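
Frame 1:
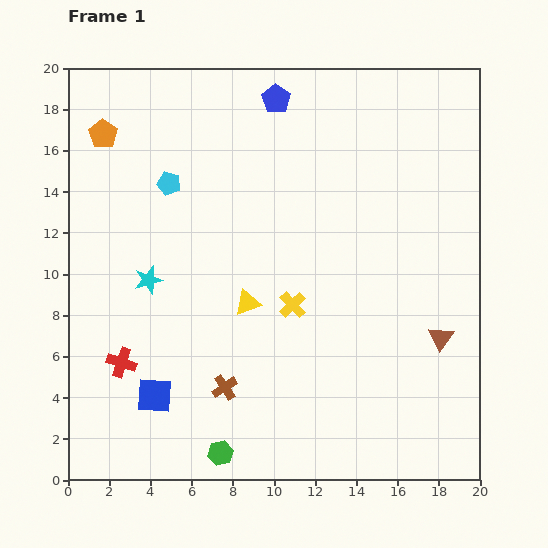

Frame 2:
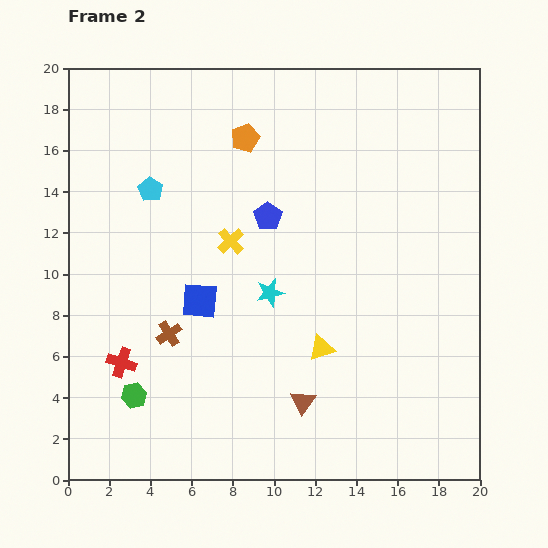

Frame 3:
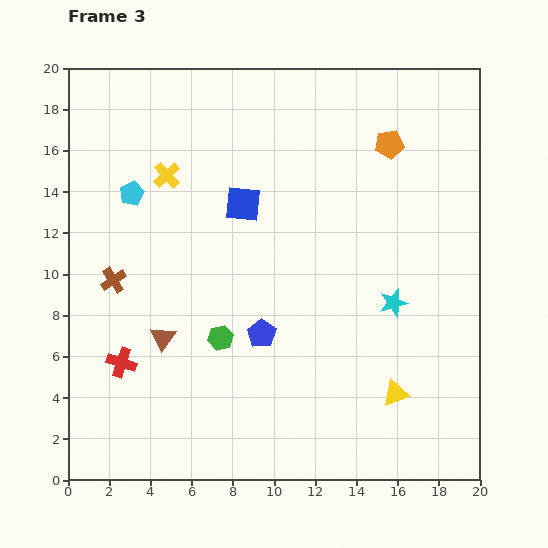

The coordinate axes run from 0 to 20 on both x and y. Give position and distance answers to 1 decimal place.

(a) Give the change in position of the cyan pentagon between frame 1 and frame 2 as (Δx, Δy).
(-0.9, -0.3)

The cyan pentagon was at (4.9, 14.4) in frame 1 and (4.0, 14.1) in frame 2.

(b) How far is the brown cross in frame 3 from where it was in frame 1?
7.5

The brown cross moved from (7.6, 4.5) to (2.2, 9.7), a distance of √(5.4² + 5.2²) ≈ 7.5.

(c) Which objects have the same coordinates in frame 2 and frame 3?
the red cross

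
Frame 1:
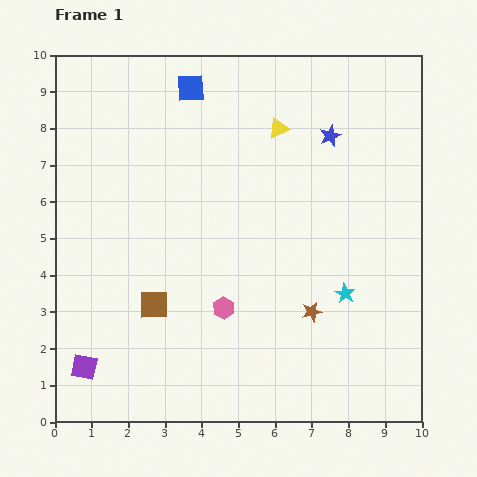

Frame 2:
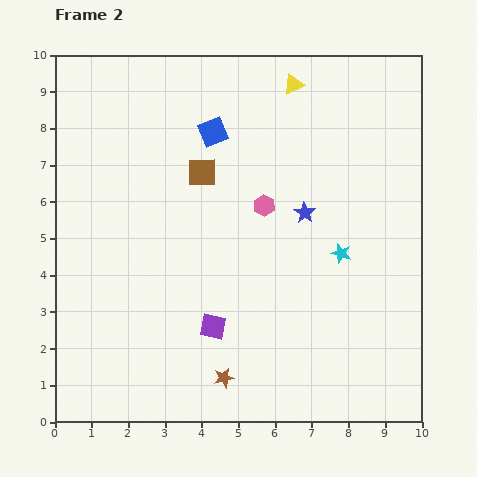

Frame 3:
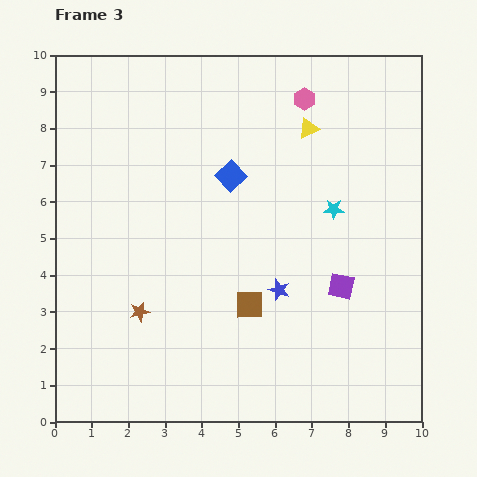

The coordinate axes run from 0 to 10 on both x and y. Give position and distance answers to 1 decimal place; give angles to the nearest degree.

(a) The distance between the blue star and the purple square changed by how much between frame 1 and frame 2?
-5.2

Distance in frame 1: 9.2. Distance in frame 2: 4.0.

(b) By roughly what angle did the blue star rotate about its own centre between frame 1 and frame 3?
30° counter-clockwise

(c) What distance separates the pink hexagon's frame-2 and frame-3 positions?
3.1

The pink hexagon moved from (5.7, 5.9) to (6.8, 8.8), a distance of √(1.1² + 2.9²) ≈ 3.1.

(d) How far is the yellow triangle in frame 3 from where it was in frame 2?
1.3

The yellow triangle moved from (6.5, 9.2) to (6.9, 8.0), a distance of √(0.4² + 1.2²) ≈ 1.3.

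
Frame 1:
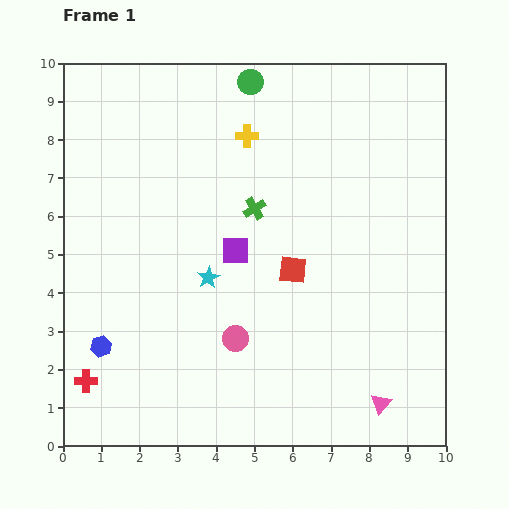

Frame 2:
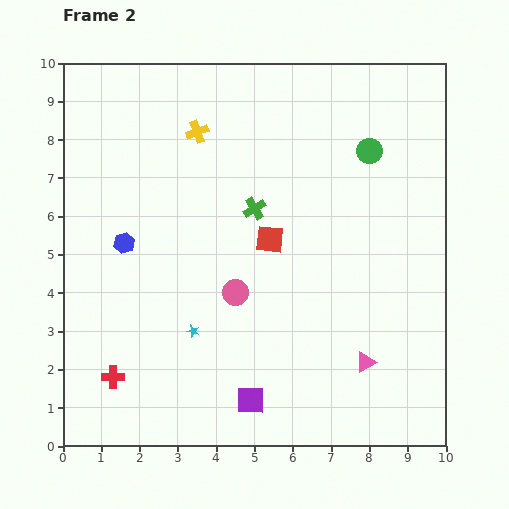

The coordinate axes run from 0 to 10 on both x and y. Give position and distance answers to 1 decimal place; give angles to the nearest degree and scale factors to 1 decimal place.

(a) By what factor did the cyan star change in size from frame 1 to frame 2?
0.6×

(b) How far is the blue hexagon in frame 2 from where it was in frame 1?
2.8

The blue hexagon moved from (1.0, 2.6) to (1.6, 5.3), a distance of √(0.6² + 2.7²) ≈ 2.8.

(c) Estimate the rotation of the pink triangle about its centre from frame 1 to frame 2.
21° clockwise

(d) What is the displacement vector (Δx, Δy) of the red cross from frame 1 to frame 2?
(0.7, 0.1)

The red cross was at (0.6, 1.7) in frame 1 and (1.3, 1.8) in frame 2.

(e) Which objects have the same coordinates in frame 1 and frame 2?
the green cross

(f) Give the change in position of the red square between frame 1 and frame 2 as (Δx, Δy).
(-0.6, 0.8)

The red square was at (6.0, 4.6) in frame 1 and (5.4, 5.4) in frame 2.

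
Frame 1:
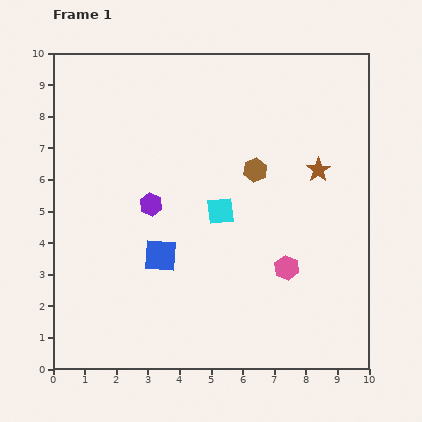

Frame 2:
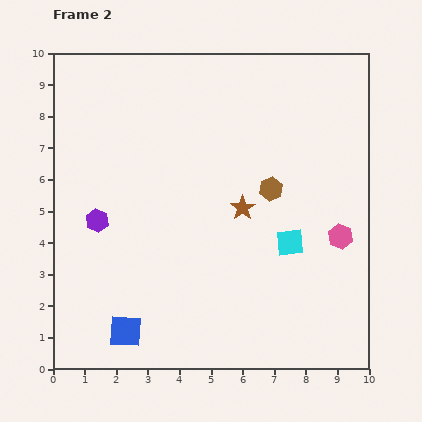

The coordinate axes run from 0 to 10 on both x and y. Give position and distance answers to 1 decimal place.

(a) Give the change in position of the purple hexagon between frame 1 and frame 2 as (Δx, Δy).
(-1.7, -0.5)

The purple hexagon was at (3.1, 5.2) in frame 1 and (1.4, 4.7) in frame 2.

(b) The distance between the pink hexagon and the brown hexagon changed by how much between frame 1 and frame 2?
-0.6

Distance in frame 1: 3.3. Distance in frame 2: 2.7.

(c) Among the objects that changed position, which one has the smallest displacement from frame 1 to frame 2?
the brown hexagon

(moved 0.8)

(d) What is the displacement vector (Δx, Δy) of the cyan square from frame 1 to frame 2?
(2.2, -1.0)

The cyan square was at (5.3, 5.0) in frame 1 and (7.5, 4.0) in frame 2.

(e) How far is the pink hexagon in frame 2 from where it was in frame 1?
2.0

The pink hexagon moved from (7.4, 3.2) to (9.1, 4.2), a distance of √(1.7² + 1.0²) ≈ 2.0.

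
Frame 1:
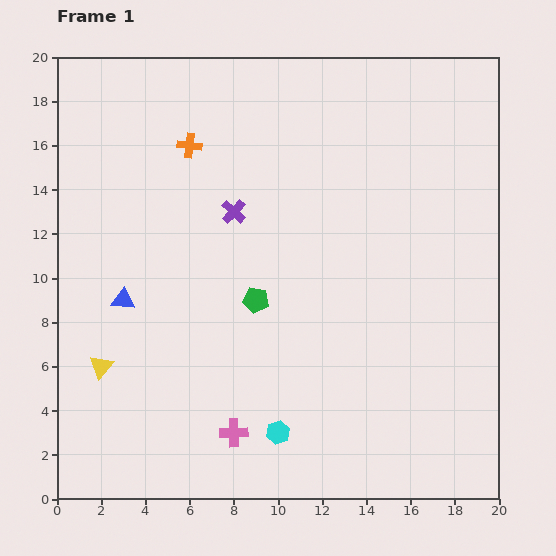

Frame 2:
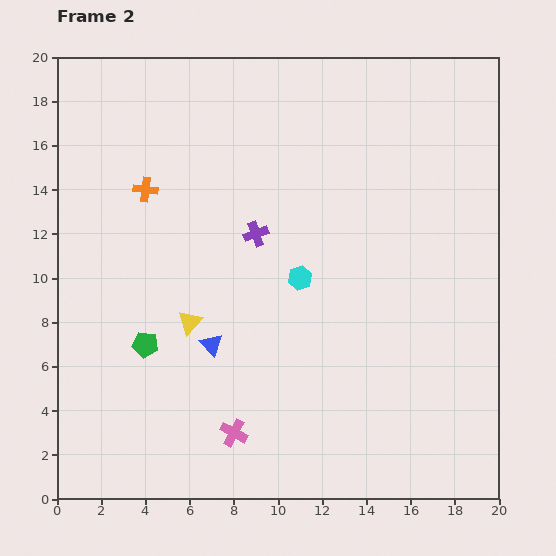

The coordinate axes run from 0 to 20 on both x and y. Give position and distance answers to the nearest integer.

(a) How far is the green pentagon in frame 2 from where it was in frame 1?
5

The green pentagon moved from (9, 9) to (4, 7), a distance of √(5² + 2²) ≈ 5.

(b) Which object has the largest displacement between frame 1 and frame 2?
the cyan hexagon

(moved 7; next 5)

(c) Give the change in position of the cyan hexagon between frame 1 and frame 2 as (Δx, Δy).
(1, 7)

The cyan hexagon was at (10, 3) in frame 1 and (11, 10) in frame 2.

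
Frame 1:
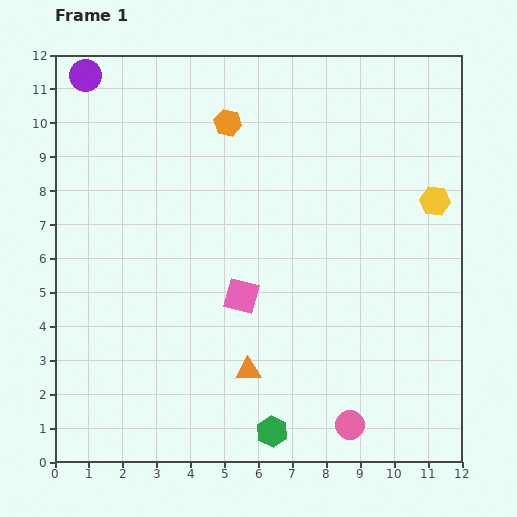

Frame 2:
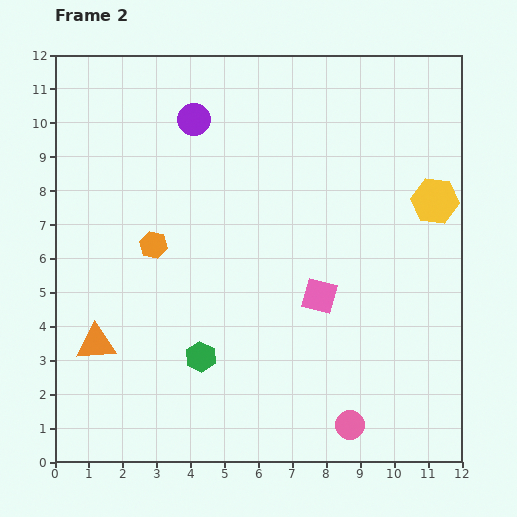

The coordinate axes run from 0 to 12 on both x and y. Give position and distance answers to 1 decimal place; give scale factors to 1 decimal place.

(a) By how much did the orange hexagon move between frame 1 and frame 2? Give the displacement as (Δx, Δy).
(-2.2, -3.6)

The orange hexagon was at (5.1, 10.0) in frame 1 and (2.9, 6.4) in frame 2.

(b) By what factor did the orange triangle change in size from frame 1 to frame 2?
1.5×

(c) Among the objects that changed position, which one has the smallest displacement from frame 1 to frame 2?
the pink square

(moved 2.3)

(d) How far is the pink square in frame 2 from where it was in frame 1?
2.3

The pink square moved from (5.5, 4.9) to (7.8, 4.9), a distance of √(2.3² + 0.0²) ≈ 2.3.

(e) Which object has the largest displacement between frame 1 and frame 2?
the orange triangle

(moved 4.6; next 4.2)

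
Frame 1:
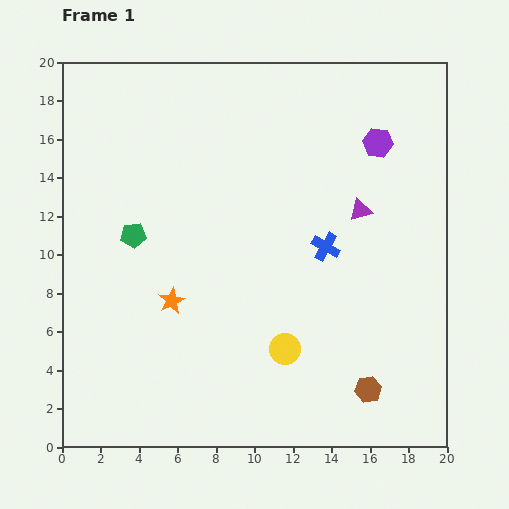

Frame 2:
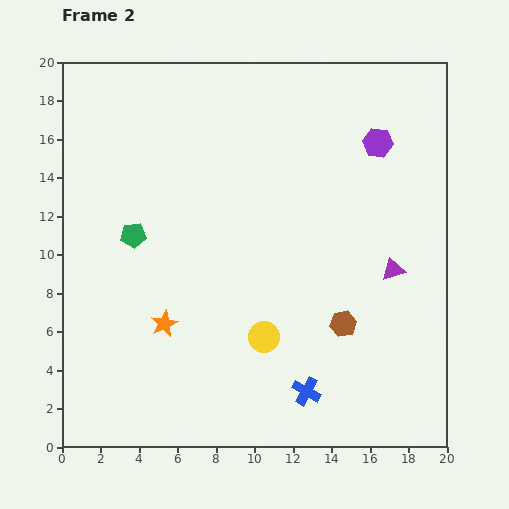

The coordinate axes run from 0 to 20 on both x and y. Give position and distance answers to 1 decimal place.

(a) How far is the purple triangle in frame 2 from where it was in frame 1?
3.5

The purple triangle moved from (15.5, 12.3) to (17.2, 9.2), a distance of √(1.7² + 3.1²) ≈ 3.5.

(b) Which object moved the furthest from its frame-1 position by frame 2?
the blue cross

(moved 7.6; next 3.6)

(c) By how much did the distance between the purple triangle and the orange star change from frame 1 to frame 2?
+1.3

Distance in frame 1: 10.9. Distance in frame 2: 12.2.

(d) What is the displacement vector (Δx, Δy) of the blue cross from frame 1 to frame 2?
(-1.0, -7.5)

The blue cross was at (13.7, 10.4) in frame 1 and (12.7, 2.9) in frame 2.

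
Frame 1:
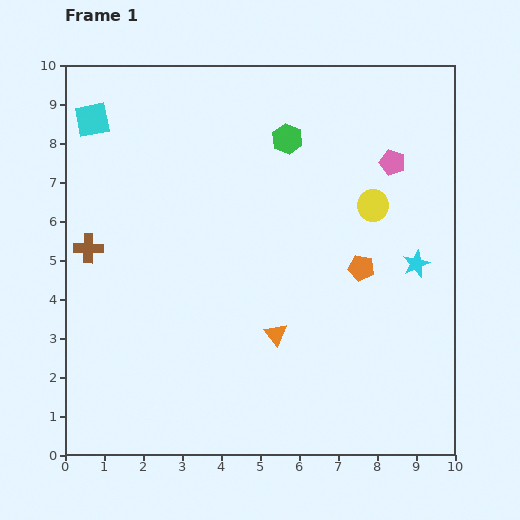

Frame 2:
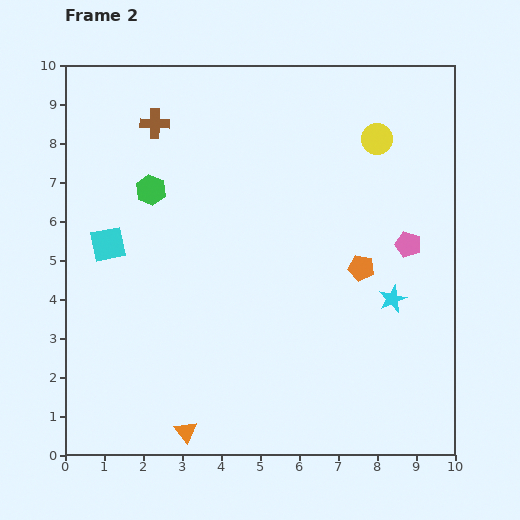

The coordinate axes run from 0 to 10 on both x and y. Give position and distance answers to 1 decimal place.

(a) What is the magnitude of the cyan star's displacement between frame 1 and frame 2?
1.1

The cyan star moved from (9.0, 4.9) to (8.4, 4.0), a distance of √(0.6² + 0.9²) ≈ 1.1.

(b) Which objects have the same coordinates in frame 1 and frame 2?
the orange pentagon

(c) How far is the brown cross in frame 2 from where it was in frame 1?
3.6

The brown cross moved from (0.6, 5.3) to (2.3, 8.5), a distance of √(1.7² + 3.2²) ≈ 3.6.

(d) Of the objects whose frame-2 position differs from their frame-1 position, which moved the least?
the cyan star

(moved 1.1)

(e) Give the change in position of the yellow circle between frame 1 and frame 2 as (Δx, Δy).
(0.1, 1.7)

The yellow circle was at (7.9, 6.4) in frame 1 and (8.0, 8.1) in frame 2.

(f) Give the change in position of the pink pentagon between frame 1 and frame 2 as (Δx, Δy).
(0.4, -2.1)

The pink pentagon was at (8.4, 7.5) in frame 1 and (8.8, 5.4) in frame 2.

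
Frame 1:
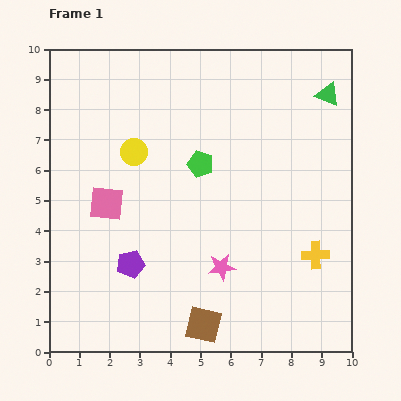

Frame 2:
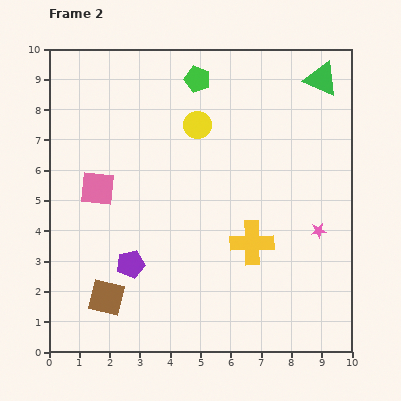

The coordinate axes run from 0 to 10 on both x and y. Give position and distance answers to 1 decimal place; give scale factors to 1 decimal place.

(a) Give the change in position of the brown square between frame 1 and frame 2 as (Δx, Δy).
(-3.2, 0.9)

The brown square was at (5.1, 0.9) in frame 1 and (1.9, 1.8) in frame 2.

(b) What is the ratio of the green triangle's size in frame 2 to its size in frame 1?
1.4×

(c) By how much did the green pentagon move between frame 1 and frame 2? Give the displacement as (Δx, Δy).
(-0.1, 2.8)

The green pentagon was at (5.0, 6.2) in frame 1 and (4.9, 9.0) in frame 2.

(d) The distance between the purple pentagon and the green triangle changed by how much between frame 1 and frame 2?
+0.2

Distance in frame 1: 8.6. Distance in frame 2: 8.8.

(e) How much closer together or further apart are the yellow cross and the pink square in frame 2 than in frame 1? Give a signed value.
-1.7

Distance in frame 1: 7.1. Distance in frame 2: 5.4.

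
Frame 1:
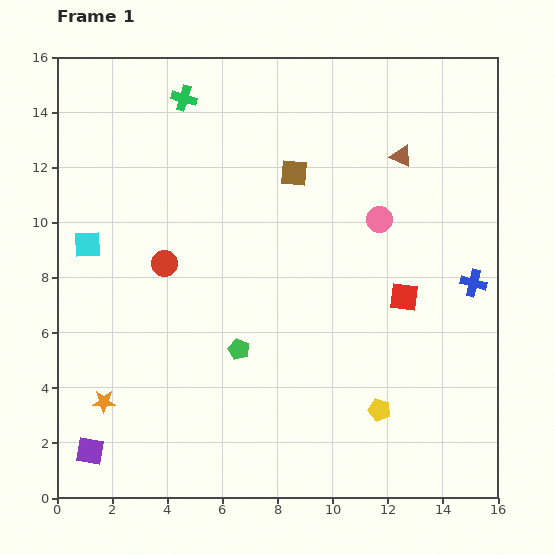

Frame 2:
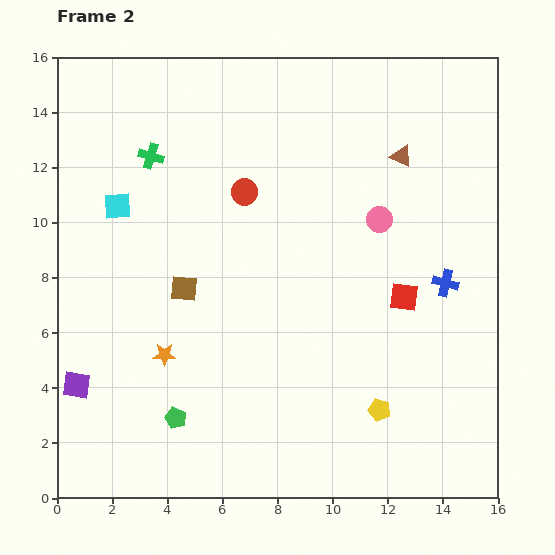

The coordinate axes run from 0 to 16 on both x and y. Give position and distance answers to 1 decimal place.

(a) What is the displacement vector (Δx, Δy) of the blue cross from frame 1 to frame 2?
(-1.0, 0.0)

The blue cross was at (15.1, 7.8) in frame 1 and (14.1, 7.8) in frame 2.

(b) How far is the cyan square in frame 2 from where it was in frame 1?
1.8

The cyan square moved from (1.1, 9.2) to (2.2, 10.6), a distance of √(1.1² + 1.4²) ≈ 1.8.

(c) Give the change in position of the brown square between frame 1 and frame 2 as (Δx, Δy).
(-4.0, -4.2)

The brown square was at (8.6, 11.8) in frame 1 and (4.6, 7.6) in frame 2.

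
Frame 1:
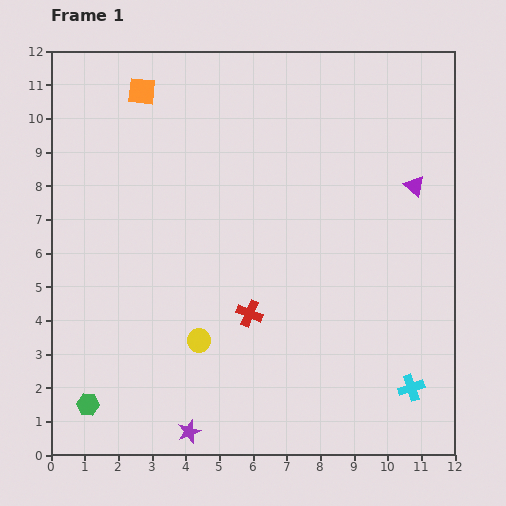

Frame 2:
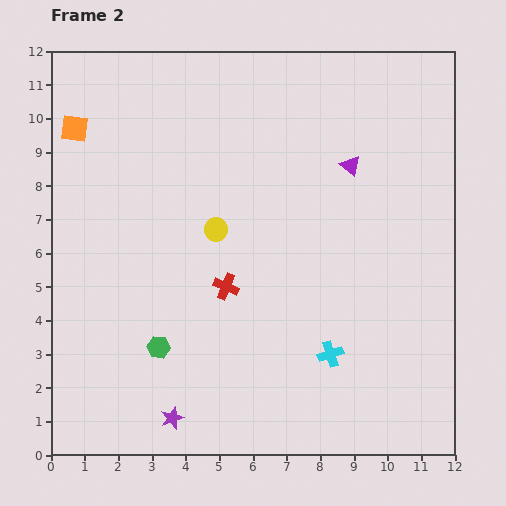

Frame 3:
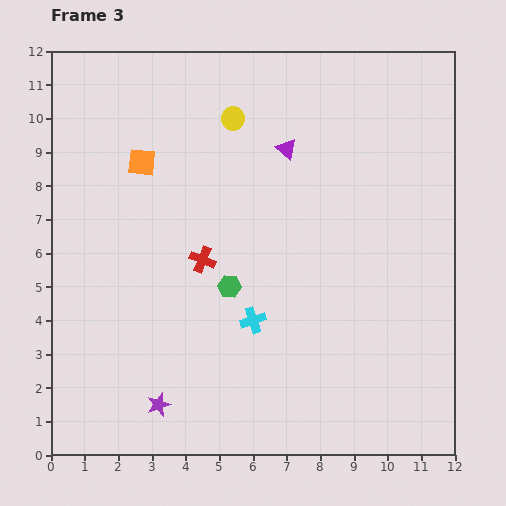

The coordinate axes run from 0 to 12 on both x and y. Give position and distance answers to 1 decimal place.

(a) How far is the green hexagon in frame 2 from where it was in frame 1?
2.7

The green hexagon moved from (1.1, 1.5) to (3.2, 3.2), a distance of √(2.1² + 1.7²) ≈ 2.7.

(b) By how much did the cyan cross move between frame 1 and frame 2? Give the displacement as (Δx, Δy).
(-2.4, 1.0)

The cyan cross was at (10.7, 2.0) in frame 1 and (8.3, 3.0) in frame 2.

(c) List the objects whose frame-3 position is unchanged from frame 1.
none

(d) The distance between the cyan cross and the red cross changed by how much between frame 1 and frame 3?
-3.0

Distance in frame 1: 5.3. Distance in frame 3: 2.3.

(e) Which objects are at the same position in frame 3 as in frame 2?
none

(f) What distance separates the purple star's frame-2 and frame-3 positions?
0.6

The purple star moved from (3.6, 1.1) to (3.2, 1.5), a distance of √(0.4² + 0.4²) ≈ 0.6.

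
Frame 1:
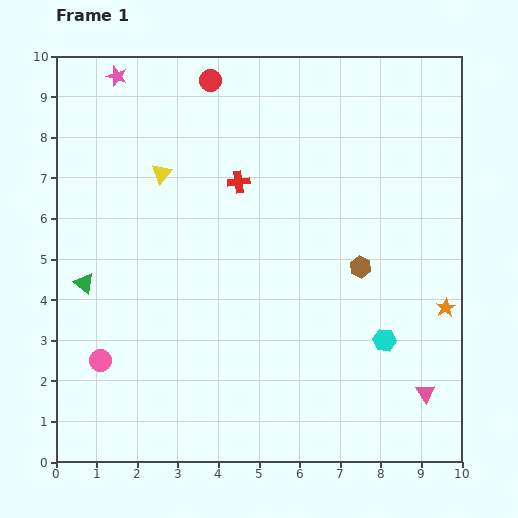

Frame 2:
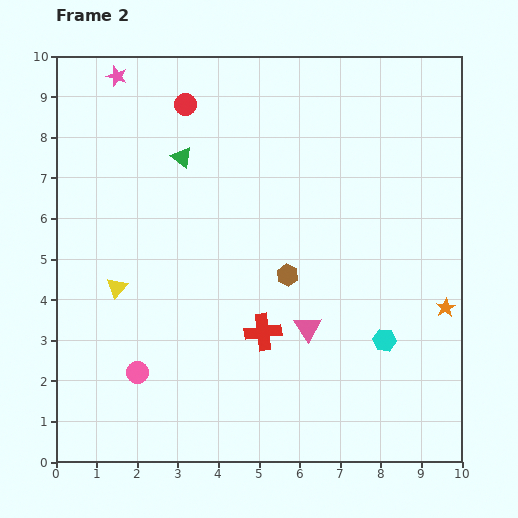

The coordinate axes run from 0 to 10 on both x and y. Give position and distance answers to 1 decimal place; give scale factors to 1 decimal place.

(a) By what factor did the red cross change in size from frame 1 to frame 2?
1.7×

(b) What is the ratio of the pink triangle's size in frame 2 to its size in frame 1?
1.4×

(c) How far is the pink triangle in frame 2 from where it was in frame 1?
3.3

The pink triangle moved from (9.1, 1.7) to (6.2, 3.3), a distance of √(2.9² + 1.6²) ≈ 3.3.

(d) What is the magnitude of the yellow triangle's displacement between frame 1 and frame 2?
3.0

The yellow triangle moved from (2.6, 7.1) to (1.5, 4.3), a distance of √(1.1² + 2.8²) ≈ 3.0.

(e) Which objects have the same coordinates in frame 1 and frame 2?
the orange star, the cyan hexagon, the pink star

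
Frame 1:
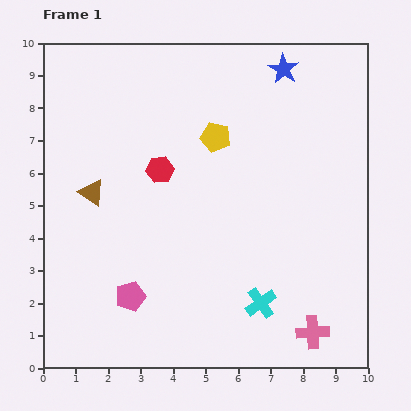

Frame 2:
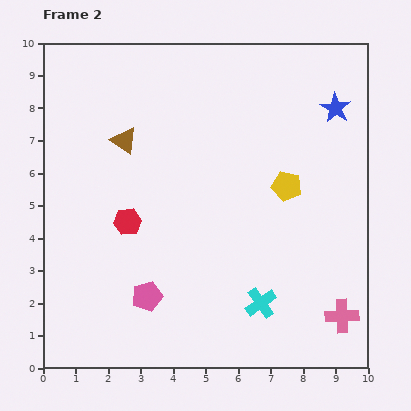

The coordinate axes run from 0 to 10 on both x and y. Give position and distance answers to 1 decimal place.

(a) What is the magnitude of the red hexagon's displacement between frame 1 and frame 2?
1.9

The red hexagon moved from (3.6, 6.1) to (2.6, 4.5), a distance of √(1.0² + 1.6²) ≈ 1.9.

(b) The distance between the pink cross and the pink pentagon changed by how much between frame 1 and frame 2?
+0.3

Distance in frame 1: 5.7. Distance in frame 2: 6.0.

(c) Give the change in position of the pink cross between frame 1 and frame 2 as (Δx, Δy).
(0.9, 0.5)

The pink cross was at (8.3, 1.1) in frame 1 and (9.2, 1.6) in frame 2.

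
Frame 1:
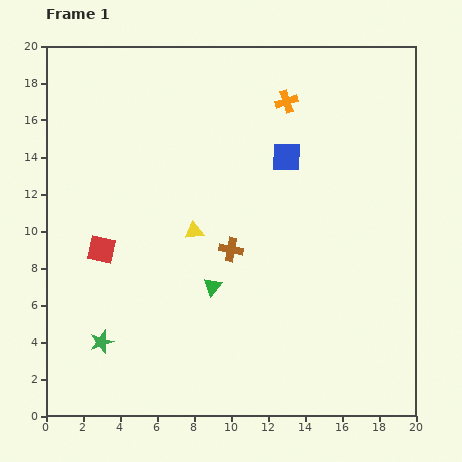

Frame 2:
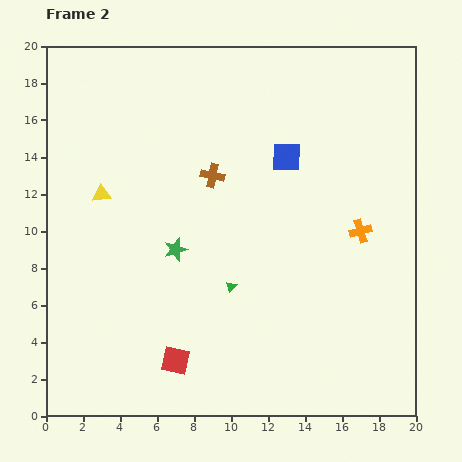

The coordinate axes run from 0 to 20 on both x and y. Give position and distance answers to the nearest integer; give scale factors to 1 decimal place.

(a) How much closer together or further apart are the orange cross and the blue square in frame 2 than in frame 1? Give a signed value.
+3

Distance in frame 1: 3. Distance in frame 2: 6.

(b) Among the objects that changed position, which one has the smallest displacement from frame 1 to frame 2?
the green triangle

(moved 1)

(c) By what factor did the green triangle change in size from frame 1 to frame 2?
0.6×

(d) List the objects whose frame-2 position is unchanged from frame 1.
the blue square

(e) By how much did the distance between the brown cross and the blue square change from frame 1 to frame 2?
-2

Distance in frame 1: 6. Distance in frame 2: 4.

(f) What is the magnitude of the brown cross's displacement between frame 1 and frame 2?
4

The brown cross moved from (10, 9) to (9, 13), a distance of √(1² + 4²) ≈ 4.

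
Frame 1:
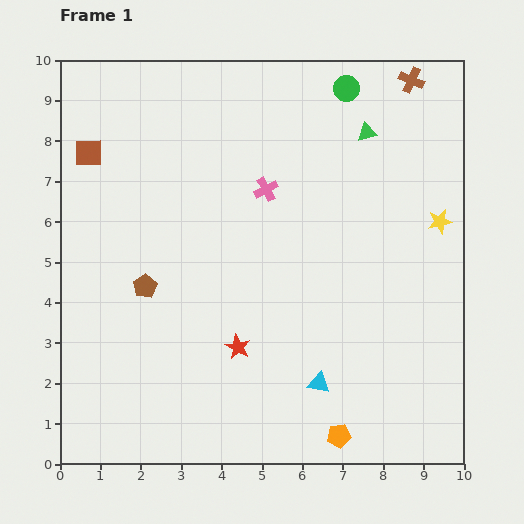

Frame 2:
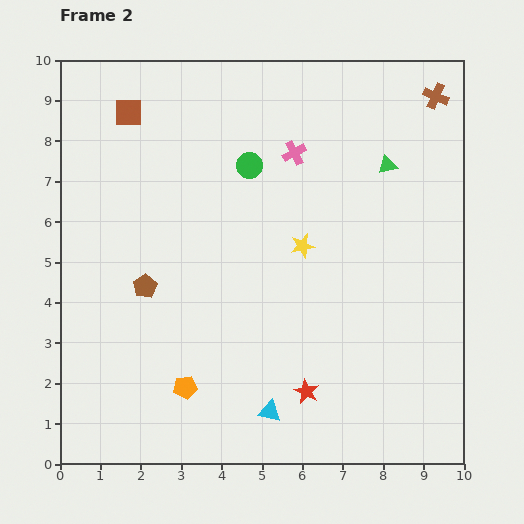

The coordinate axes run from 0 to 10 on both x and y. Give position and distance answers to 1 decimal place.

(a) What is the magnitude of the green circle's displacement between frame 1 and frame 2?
3.1

The green circle moved from (7.1, 9.3) to (4.7, 7.4), a distance of √(2.4² + 1.9²) ≈ 3.1.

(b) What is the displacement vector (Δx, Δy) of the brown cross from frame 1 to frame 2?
(0.6, -0.4)

The brown cross was at (8.7, 9.5) in frame 1 and (9.3, 9.1) in frame 2.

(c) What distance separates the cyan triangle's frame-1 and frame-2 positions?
1.4

The cyan triangle moved from (6.4, 2.0) to (5.2, 1.3), a distance of √(1.2² + 0.7²) ≈ 1.4.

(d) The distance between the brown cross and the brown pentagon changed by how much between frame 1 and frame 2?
+0.3

Distance in frame 1: 8.3. Distance in frame 2: 8.6.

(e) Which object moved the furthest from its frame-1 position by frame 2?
the orange pentagon

(moved 4.0; next 3.5)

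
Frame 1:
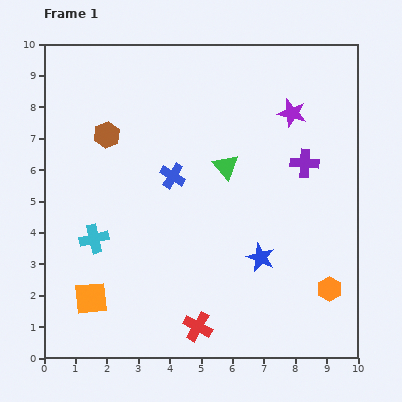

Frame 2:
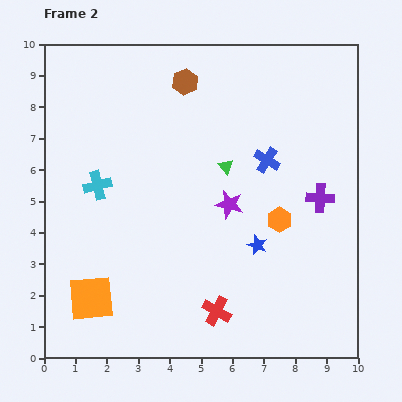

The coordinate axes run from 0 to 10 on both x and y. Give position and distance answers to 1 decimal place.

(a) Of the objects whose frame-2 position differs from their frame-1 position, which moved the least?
the blue star

(moved 0.4)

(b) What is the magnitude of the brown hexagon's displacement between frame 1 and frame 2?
3.0

The brown hexagon moved from (2.0, 7.1) to (4.5, 8.8), a distance of √(2.5² + 1.7²) ≈ 3.0.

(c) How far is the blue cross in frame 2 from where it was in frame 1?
3.0

The blue cross moved from (4.1, 5.8) to (7.1, 6.3), a distance of √(3.0² + 0.5²) ≈ 3.0.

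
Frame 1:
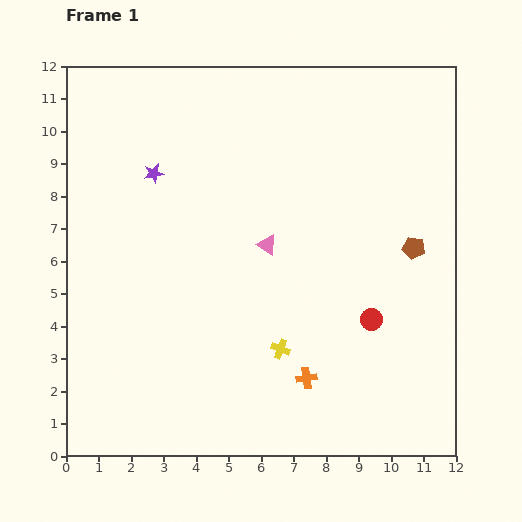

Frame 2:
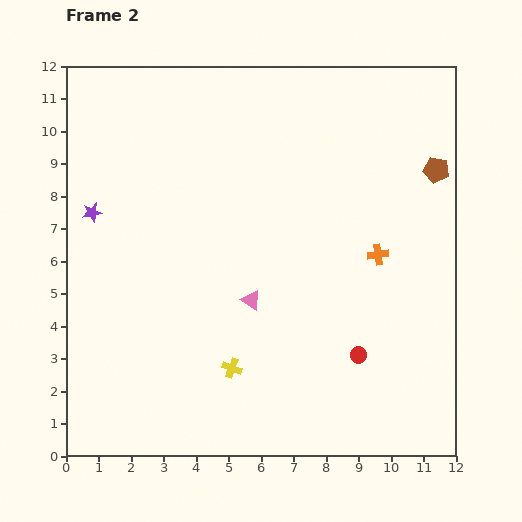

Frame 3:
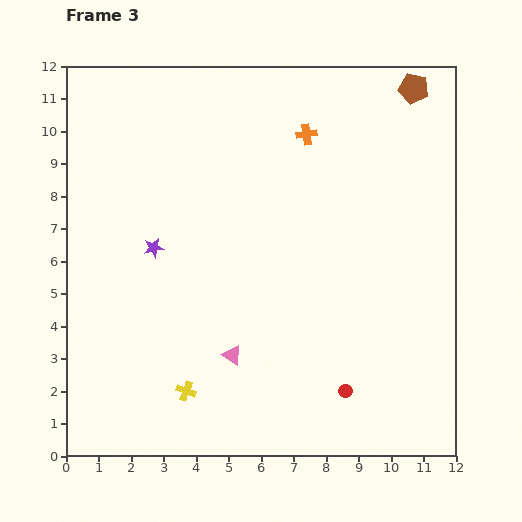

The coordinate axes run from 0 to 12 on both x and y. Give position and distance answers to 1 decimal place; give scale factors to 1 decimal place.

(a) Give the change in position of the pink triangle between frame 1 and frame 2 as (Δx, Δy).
(-0.5, -1.7)

The pink triangle was at (6.2, 6.5) in frame 1 and (5.7, 4.8) in frame 2.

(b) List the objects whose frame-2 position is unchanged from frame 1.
none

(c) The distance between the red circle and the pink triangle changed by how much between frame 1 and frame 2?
-0.2

Distance in frame 1: 3.9. Distance in frame 2: 3.7.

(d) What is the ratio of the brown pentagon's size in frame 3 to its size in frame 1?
1.4×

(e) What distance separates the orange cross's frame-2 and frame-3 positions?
4.3

The orange cross moved from (9.6, 6.2) to (7.4, 9.9), a distance of √(2.2² + 3.7²) ≈ 4.3.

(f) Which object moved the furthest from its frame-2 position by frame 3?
the orange cross

(moved 4.3; next 2.6)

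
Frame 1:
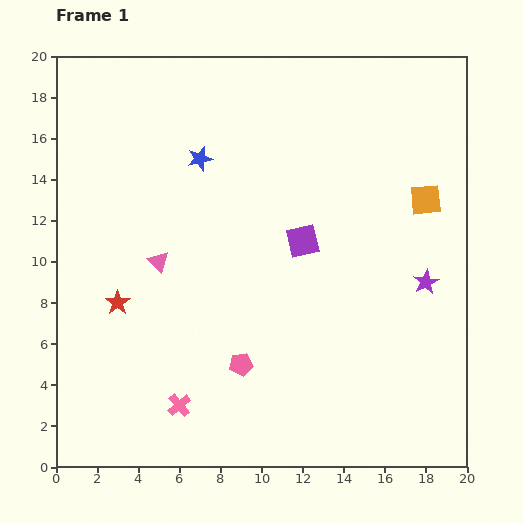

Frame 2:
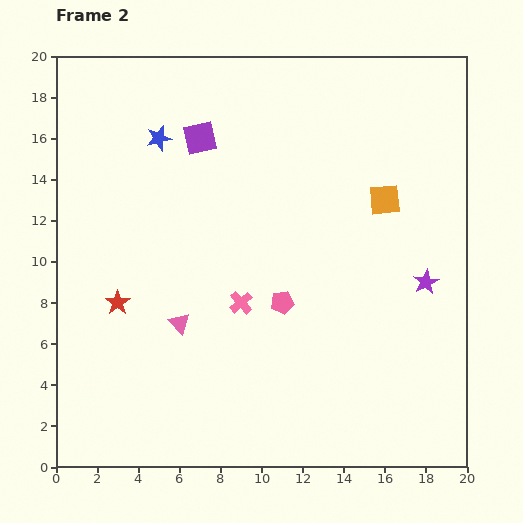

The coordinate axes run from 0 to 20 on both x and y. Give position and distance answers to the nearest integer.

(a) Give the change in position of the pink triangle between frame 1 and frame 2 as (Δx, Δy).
(1, -3)

The pink triangle was at (5, 10) in frame 1 and (6, 7) in frame 2.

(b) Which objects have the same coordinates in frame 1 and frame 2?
the red star, the purple star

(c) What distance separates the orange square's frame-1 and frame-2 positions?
2

The orange square moved from (18, 13) to (16, 13), a distance of √(2² + 0²) ≈ 2.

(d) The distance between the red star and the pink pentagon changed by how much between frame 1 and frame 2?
+1

Distance in frame 1: 7. Distance in frame 2: 8.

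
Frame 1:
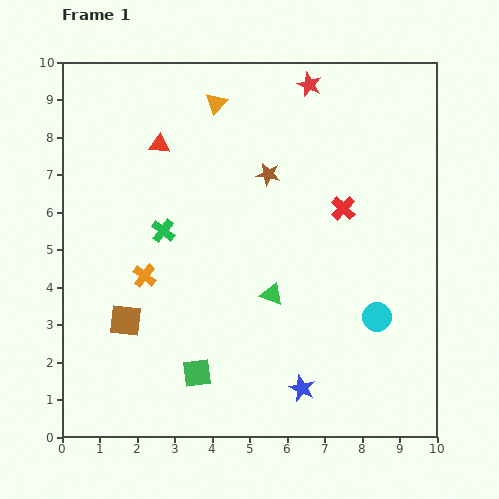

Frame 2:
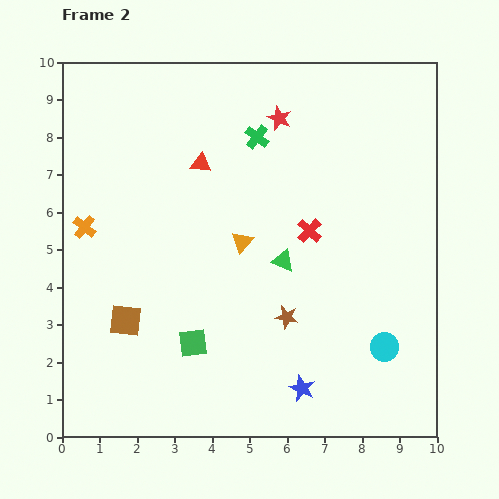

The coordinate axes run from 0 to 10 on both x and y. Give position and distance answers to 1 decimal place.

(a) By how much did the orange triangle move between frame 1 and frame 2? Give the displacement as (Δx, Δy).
(0.7, -3.7)

The orange triangle was at (4.1, 8.9) in frame 1 and (4.8, 5.2) in frame 2.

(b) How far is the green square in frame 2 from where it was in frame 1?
0.8

The green square moved from (3.6, 1.7) to (3.5, 2.5), a distance of √(0.1² + 0.8²) ≈ 0.8.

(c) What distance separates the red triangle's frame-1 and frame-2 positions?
1.2

The red triangle moved from (2.6, 7.8) to (3.7, 7.3), a distance of √(1.1² + 0.5²) ≈ 1.2.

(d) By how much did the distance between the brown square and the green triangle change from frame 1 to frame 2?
+0.5

Distance in frame 1: 4.0. Distance in frame 2: 4.5.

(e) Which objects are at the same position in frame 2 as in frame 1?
the brown square, the blue star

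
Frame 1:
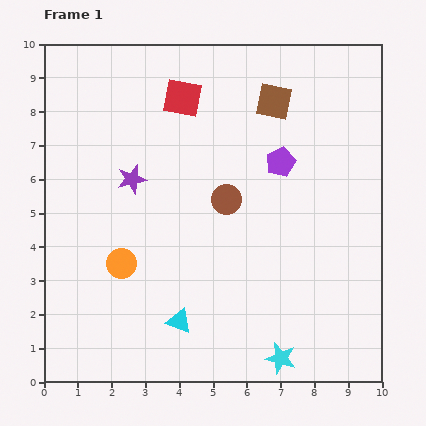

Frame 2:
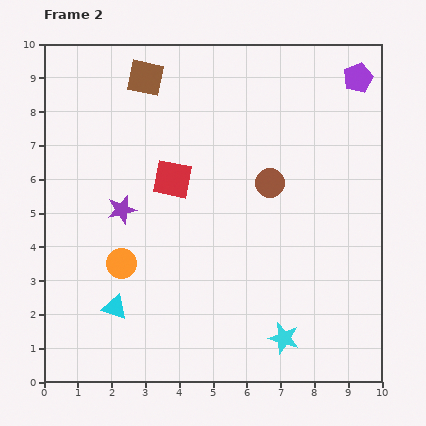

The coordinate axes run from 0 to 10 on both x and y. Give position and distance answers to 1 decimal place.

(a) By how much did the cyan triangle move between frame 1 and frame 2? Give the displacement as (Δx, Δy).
(-1.9, 0.4)

The cyan triangle was at (4.0, 1.8) in frame 1 and (2.1, 2.2) in frame 2.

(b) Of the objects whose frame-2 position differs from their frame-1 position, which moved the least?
the cyan star

(moved 0.6)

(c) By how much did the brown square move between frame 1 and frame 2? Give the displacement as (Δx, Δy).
(-3.8, 0.7)

The brown square was at (6.8, 8.3) in frame 1 and (3.0, 9.0) in frame 2.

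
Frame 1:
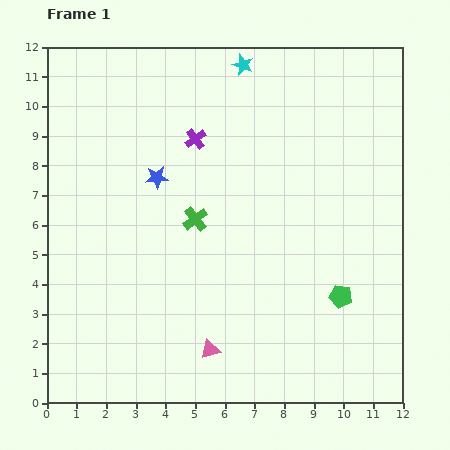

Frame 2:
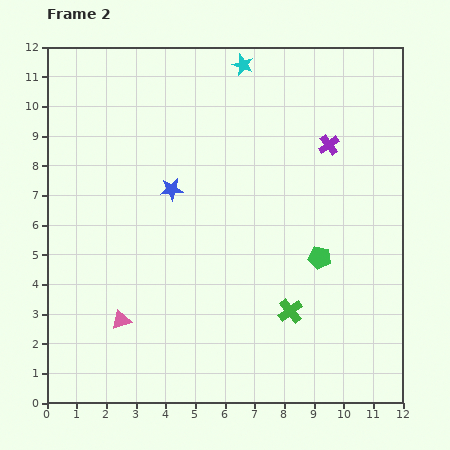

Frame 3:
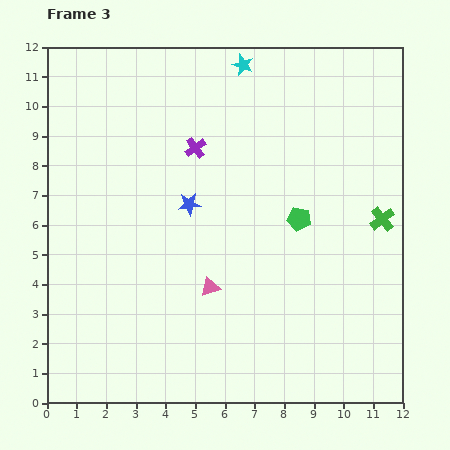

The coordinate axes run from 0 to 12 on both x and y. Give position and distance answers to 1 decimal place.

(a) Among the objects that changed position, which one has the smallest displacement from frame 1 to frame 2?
the blue star

(moved 0.6)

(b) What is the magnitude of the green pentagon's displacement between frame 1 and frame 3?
3.0

The green pentagon moved from (9.9, 3.6) to (8.5, 6.2), a distance of √(1.4² + 2.6²) ≈ 3.0.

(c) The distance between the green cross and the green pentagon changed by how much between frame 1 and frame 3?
-2.7

Distance in frame 1: 5.5. Distance in frame 3: 2.8.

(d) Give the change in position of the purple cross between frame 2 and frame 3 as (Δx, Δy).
(-4.5, -0.1)

The purple cross was at (9.5, 8.7) in frame 2 and (5.0, 8.6) in frame 3.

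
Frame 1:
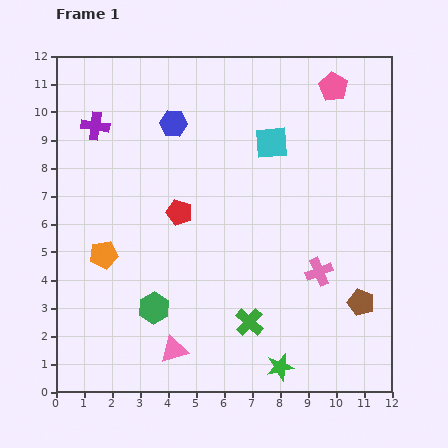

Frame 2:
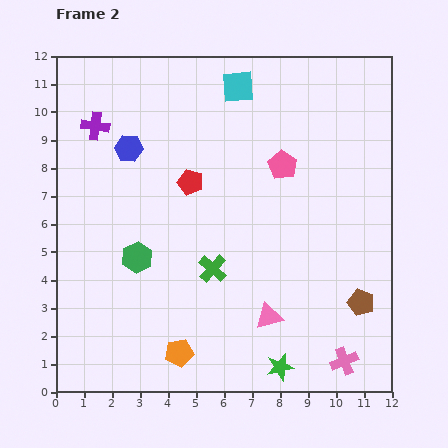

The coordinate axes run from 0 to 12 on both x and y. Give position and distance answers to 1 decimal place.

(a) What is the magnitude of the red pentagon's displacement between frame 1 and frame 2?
1.2

The red pentagon moved from (4.4, 6.4) to (4.8, 7.5), a distance of √(0.4² + 1.1²) ≈ 1.2.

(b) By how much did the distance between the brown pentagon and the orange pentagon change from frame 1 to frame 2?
-2.7

Distance in frame 1: 9.4. Distance in frame 2: 6.7.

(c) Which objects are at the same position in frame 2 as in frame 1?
the purple cross, the green star, the brown pentagon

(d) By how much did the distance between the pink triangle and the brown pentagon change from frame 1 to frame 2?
-3.6

Distance in frame 1: 6.9. Distance in frame 2: 3.3.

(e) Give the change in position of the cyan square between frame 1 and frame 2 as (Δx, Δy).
(-1.2, 2.0)

The cyan square was at (7.7, 8.9) in frame 1 and (6.5, 10.9) in frame 2.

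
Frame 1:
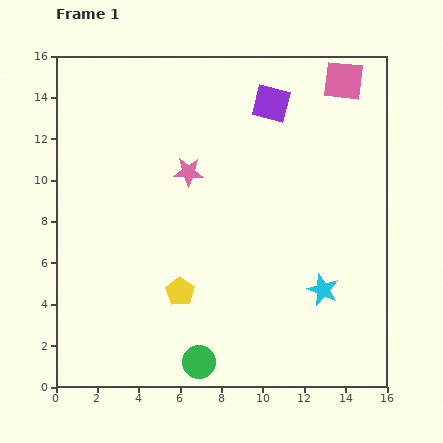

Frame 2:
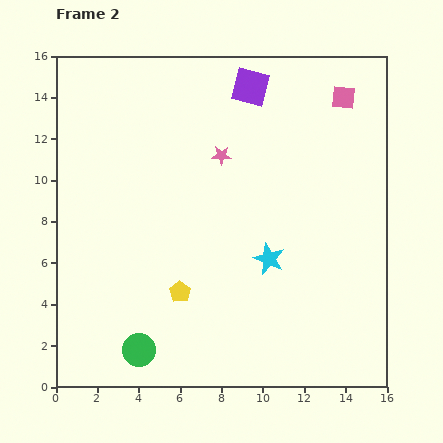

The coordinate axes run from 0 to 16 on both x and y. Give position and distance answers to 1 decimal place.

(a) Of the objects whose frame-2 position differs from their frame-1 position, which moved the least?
the pink square

(moved 0.8)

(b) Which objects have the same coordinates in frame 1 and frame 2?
the yellow pentagon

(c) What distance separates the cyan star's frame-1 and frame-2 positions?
3.0

The cyan star moved from (12.9, 4.7) to (10.3, 6.2), a distance of √(2.6² + 1.5²) ≈ 3.0.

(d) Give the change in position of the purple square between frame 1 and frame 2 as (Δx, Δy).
(-1.0, 0.8)

The purple square was at (10.4, 13.7) in frame 1 and (9.4, 14.5) in frame 2.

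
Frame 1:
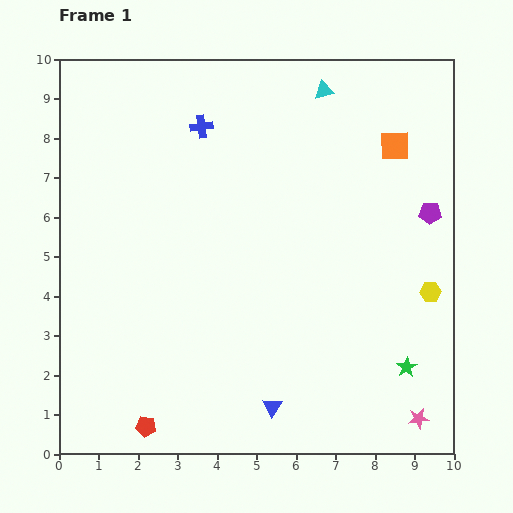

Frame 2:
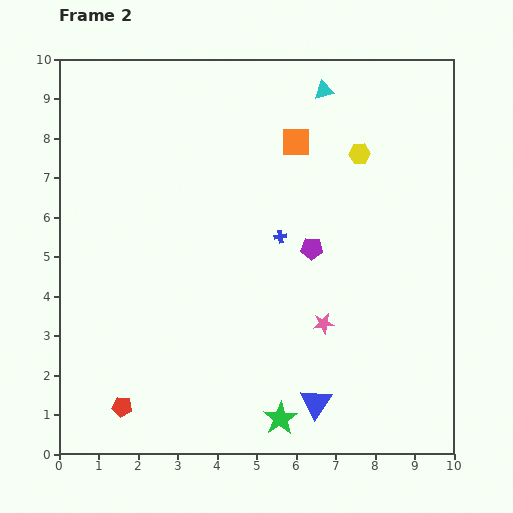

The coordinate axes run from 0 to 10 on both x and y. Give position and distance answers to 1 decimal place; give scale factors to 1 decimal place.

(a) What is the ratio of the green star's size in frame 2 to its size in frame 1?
1.7×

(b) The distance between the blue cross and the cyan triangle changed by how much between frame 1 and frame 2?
+0.7

Distance in frame 1: 3.2. Distance in frame 2: 3.9.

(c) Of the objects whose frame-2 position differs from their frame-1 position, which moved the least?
the red pentagon

(moved 0.8)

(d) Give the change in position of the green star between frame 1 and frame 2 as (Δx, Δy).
(-3.2, -1.3)

The green star was at (8.8, 2.2) in frame 1 and (5.6, 0.9) in frame 2.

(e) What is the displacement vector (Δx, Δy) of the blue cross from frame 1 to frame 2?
(2.0, -2.8)

The blue cross was at (3.6, 8.3) in frame 1 and (5.6, 5.5) in frame 2.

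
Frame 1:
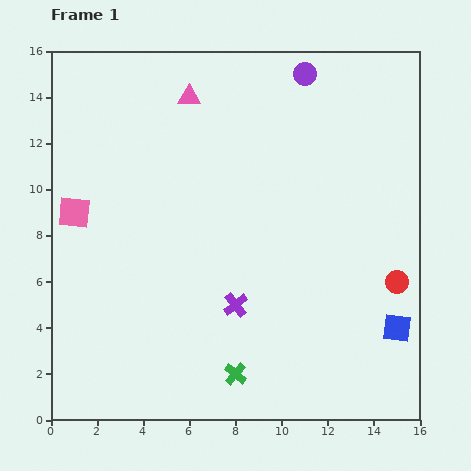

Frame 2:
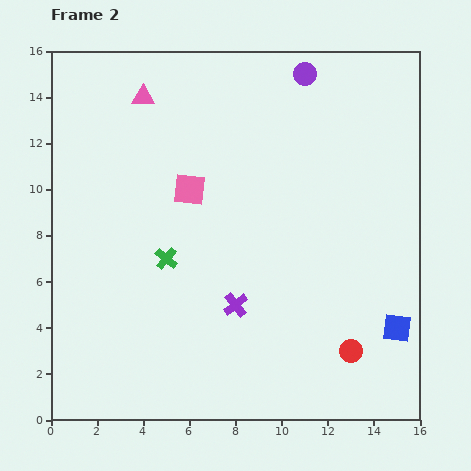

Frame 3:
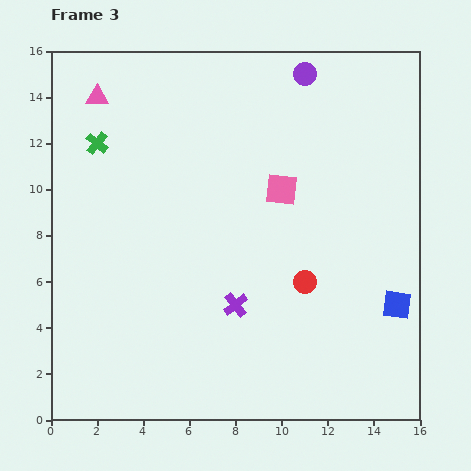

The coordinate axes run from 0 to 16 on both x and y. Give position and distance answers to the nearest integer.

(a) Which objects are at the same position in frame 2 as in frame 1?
the purple circle, the purple cross, the blue square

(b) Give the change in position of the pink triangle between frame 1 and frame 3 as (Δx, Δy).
(-4, 0)

The pink triangle was at (6, 14) in frame 1 and (2, 14) in frame 3.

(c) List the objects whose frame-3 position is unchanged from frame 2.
the purple circle, the purple cross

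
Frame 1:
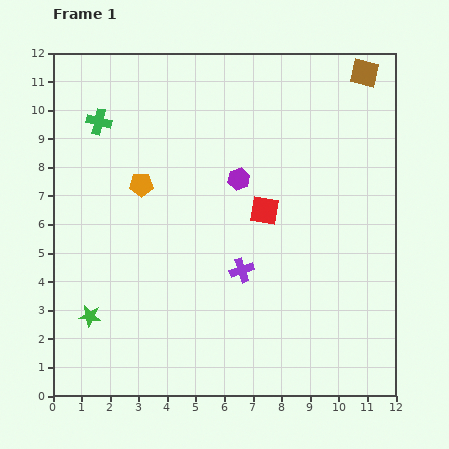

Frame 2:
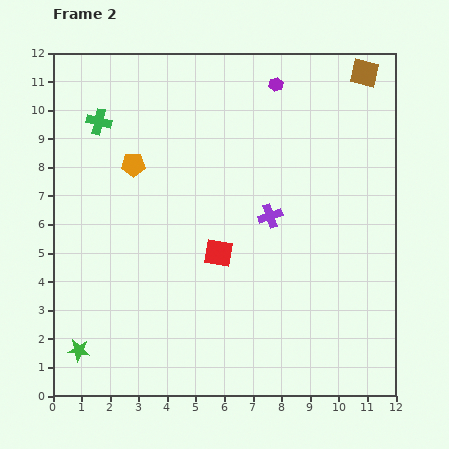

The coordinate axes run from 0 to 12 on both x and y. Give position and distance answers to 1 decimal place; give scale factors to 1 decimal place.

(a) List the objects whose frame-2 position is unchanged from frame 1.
the green cross, the brown square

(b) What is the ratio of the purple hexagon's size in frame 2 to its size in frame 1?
0.7×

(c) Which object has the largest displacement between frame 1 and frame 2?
the purple hexagon

(moved 3.5; next 2.2)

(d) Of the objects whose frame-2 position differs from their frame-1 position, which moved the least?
the orange pentagon

(moved 0.8)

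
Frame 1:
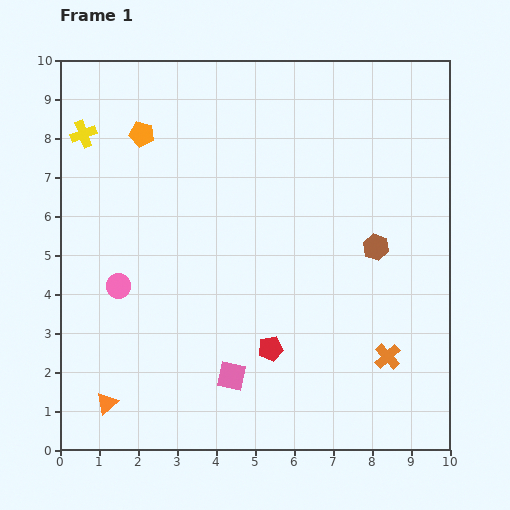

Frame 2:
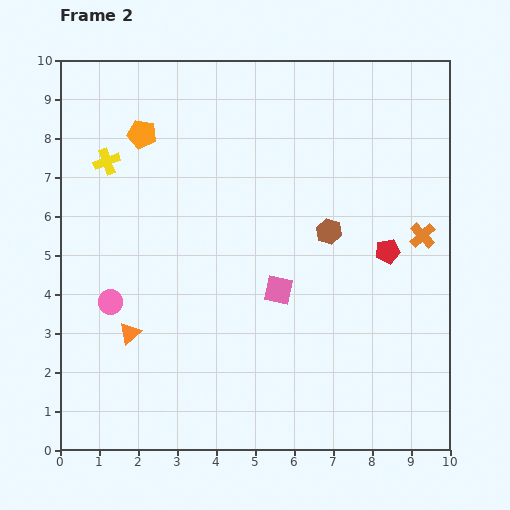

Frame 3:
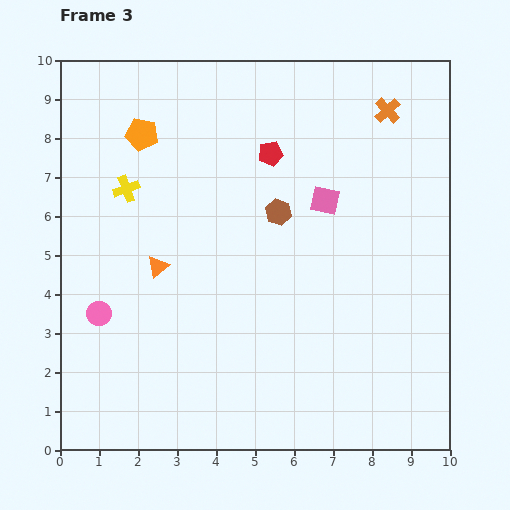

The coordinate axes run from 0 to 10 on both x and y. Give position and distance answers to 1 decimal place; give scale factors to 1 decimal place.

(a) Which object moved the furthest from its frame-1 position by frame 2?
the red pentagon

(moved 3.9; next 3.2)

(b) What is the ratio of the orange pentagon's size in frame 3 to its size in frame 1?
1.3×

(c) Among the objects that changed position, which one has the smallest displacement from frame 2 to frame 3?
the pink circle

(moved 0.4)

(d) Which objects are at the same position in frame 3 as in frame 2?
the orange pentagon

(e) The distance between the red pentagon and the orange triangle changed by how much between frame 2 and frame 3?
-2.8

Distance in frame 2: 6.9. Distance in frame 3: 4.1.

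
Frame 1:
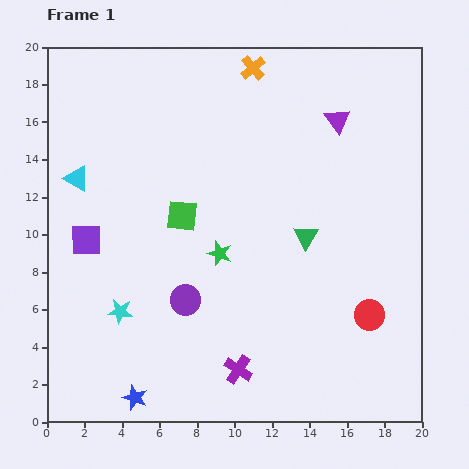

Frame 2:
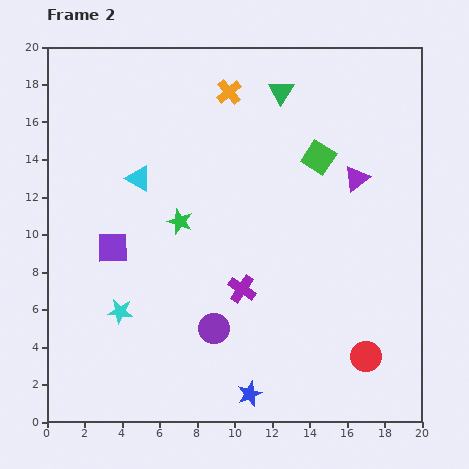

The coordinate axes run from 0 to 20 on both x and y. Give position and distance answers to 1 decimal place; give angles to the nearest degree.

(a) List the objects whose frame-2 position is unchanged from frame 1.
the cyan star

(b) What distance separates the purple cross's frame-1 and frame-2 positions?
4.3

The purple cross moved from (10.2, 2.8) to (10.4, 7.1), a distance of √(0.2² + 4.3²) ≈ 4.3.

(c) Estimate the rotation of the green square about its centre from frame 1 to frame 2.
27° clockwise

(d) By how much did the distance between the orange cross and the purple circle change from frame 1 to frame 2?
-0.3

Distance in frame 1: 12.9. Distance in frame 2: 12.6.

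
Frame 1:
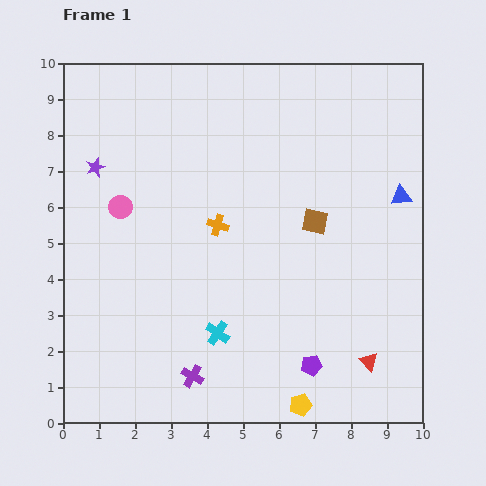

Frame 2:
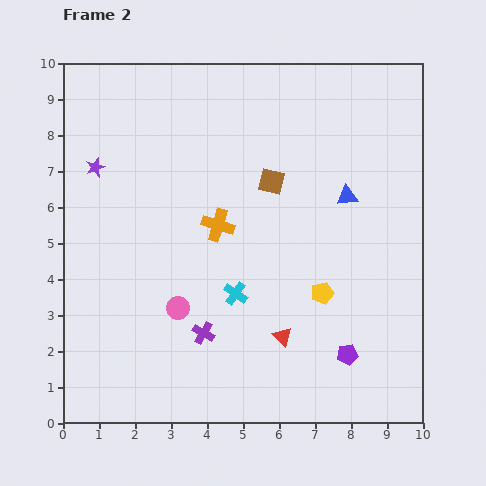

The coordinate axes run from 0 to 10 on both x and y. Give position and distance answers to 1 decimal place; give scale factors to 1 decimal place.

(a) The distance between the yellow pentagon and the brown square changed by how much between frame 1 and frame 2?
-1.7

Distance in frame 1: 5.1. Distance in frame 2: 3.4.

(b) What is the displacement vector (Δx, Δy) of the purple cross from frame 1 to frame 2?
(0.3, 1.2)

The purple cross was at (3.6, 1.3) in frame 1 and (3.9, 2.5) in frame 2.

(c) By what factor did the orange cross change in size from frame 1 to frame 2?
1.6×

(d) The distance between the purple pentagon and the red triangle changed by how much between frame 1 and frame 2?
+0.3

Distance in frame 1: 1.6. Distance in frame 2: 1.9.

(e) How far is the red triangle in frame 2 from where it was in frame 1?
2.5

The red triangle moved from (8.5, 1.7) to (6.1, 2.4), a distance of √(2.4² + 0.7²) ≈ 2.5.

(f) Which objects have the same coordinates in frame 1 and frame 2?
the purple star, the orange cross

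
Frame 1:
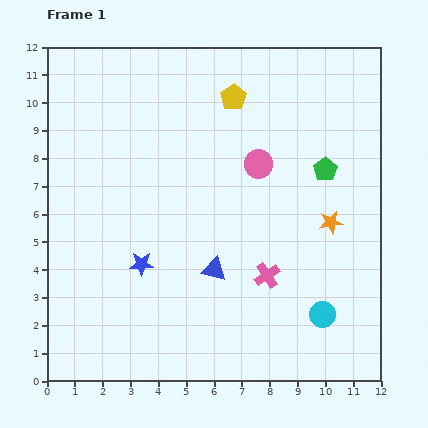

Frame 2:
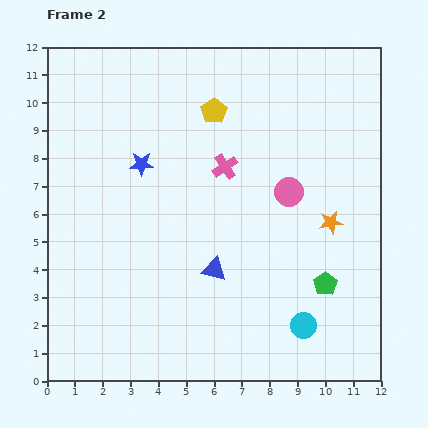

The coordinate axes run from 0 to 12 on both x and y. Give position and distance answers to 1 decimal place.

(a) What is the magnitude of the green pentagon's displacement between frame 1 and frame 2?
4.1

The green pentagon moved from (10.0, 7.6) to (10.0, 3.5), a distance of √(0.0² + 4.1²) ≈ 4.1.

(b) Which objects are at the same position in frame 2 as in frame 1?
the blue triangle, the orange star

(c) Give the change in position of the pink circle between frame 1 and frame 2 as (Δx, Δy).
(1.1, -1.0)

The pink circle was at (7.6, 7.8) in frame 1 and (8.7, 6.8) in frame 2.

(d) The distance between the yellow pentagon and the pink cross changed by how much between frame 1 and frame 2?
-4.5

Distance in frame 1: 6.5. Distance in frame 2: 2.0.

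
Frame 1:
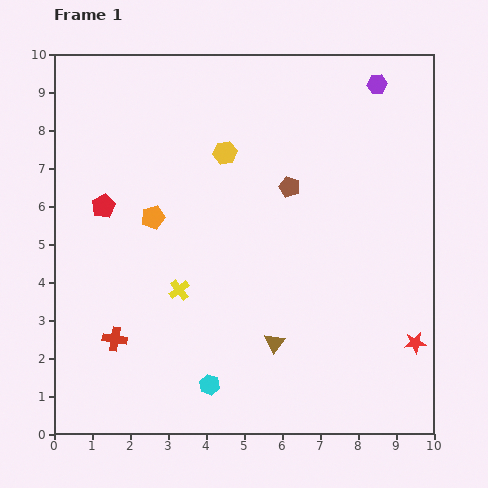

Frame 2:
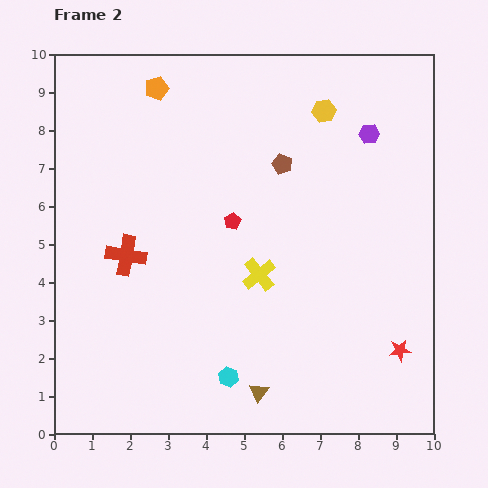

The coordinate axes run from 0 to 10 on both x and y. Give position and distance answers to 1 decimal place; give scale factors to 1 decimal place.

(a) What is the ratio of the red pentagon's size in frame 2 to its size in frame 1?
0.7×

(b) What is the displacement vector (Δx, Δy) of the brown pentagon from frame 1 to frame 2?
(-0.2, 0.6)

The brown pentagon was at (6.2, 6.5) in frame 1 and (6.0, 7.1) in frame 2.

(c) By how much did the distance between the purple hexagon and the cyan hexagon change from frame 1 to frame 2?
-1.6

Distance in frame 1: 9.0. Distance in frame 2: 7.4.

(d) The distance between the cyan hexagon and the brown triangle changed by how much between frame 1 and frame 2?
-1.1

Distance in frame 1: 2.0. Distance in frame 2: 0.9.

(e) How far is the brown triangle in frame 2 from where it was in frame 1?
1.4

The brown triangle moved from (5.8, 2.4) to (5.4, 1.1), a distance of √(0.4² + 1.3²) ≈ 1.4.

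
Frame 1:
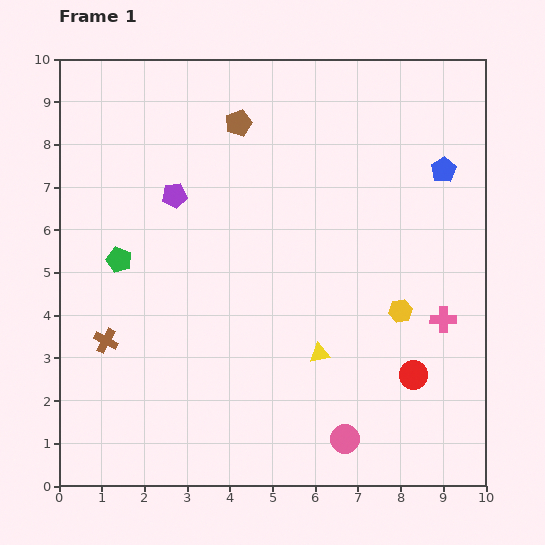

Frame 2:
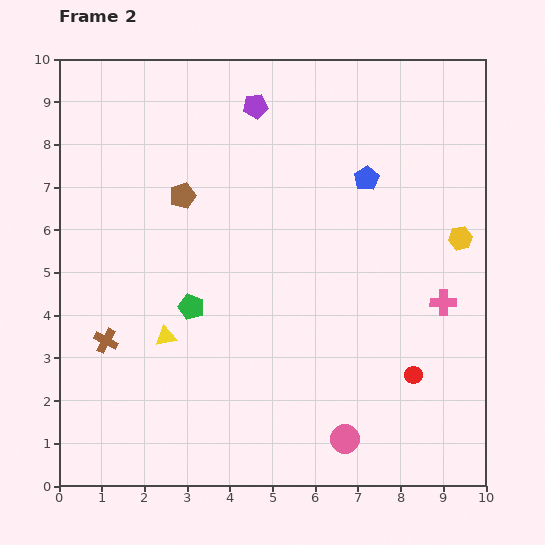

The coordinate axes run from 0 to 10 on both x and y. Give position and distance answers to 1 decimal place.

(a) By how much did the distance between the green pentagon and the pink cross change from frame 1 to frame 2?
-1.8

Distance in frame 1: 7.7. Distance in frame 2: 5.9.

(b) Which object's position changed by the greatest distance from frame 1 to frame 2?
the yellow triangle

(moved 3.6; next 2.8)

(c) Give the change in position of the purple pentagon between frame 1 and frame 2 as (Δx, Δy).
(1.9, 2.1)

The purple pentagon was at (2.7, 6.8) in frame 1 and (4.6, 8.9) in frame 2.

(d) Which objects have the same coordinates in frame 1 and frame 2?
the red circle, the pink circle, the brown cross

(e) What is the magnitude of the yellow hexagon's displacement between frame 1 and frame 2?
2.2

The yellow hexagon moved from (8.0, 4.1) to (9.4, 5.8), a distance of √(1.4² + 1.7²) ≈ 2.2.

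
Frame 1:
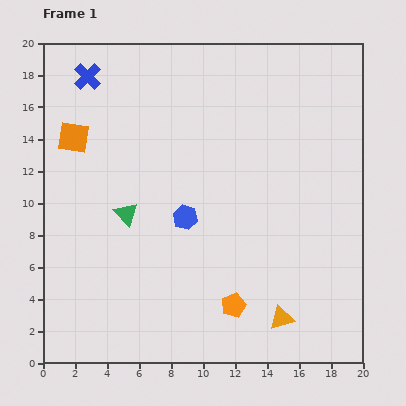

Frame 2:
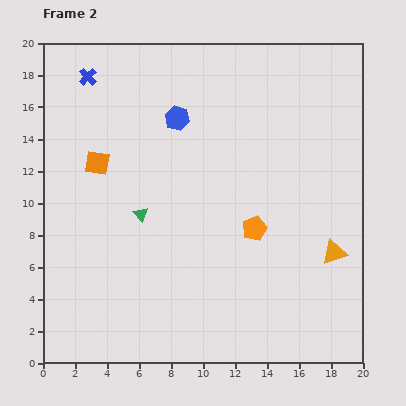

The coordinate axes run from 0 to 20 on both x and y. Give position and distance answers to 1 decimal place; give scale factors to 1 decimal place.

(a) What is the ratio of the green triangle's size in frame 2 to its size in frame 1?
0.6×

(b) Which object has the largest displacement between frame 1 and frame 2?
the blue hexagon

(moved 6.2; next 5.3)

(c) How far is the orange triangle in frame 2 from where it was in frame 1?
5.3

The orange triangle moved from (14.9, 2.8) to (18.2, 6.9), a distance of √(3.3² + 4.1²) ≈ 5.3.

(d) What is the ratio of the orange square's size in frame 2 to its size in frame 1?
0.8×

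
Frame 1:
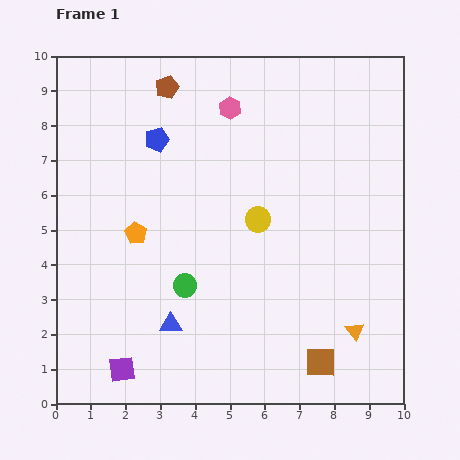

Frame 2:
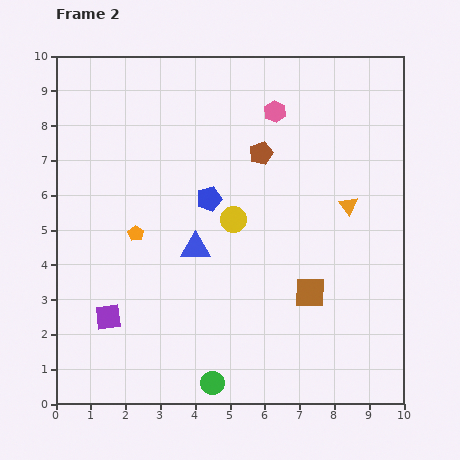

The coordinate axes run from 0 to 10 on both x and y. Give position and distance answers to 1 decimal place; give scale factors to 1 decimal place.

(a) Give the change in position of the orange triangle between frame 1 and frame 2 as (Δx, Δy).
(-0.2, 3.6)

The orange triangle was at (8.6, 2.1) in frame 1 and (8.4, 5.7) in frame 2.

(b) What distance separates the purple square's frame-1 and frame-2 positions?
1.6

The purple square moved from (1.9, 1.0) to (1.5, 2.5), a distance of √(0.4² + 1.5²) ≈ 1.6.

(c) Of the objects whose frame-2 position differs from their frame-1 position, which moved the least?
the yellow circle

(moved 0.7)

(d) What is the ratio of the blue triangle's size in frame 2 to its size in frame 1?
1.3×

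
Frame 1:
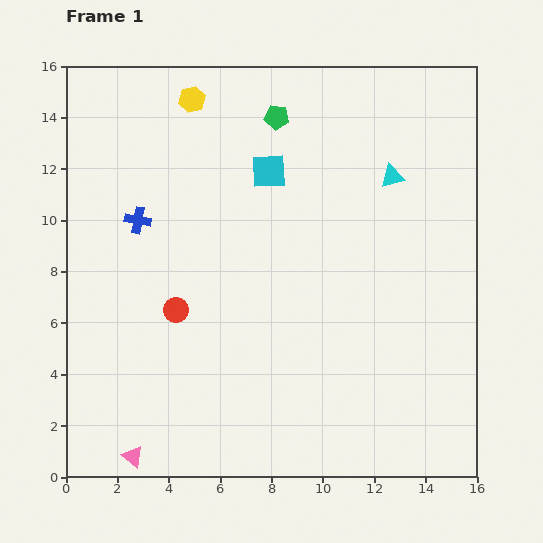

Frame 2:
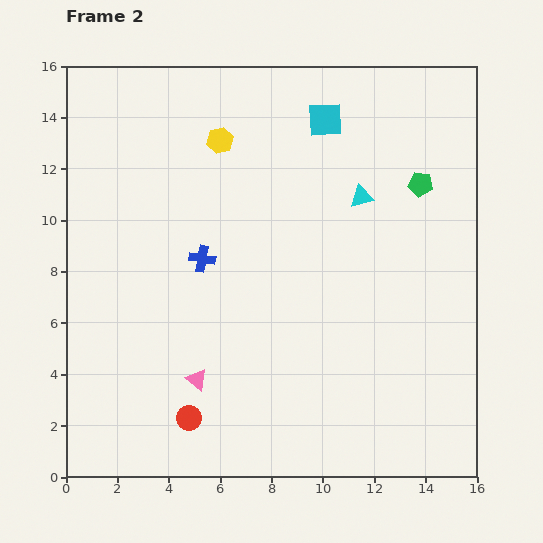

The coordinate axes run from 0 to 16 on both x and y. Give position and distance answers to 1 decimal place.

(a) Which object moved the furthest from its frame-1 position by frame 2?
the green pentagon

(moved 6.2; next 4.2)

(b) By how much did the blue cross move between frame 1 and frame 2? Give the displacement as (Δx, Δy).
(2.5, -1.5)

The blue cross was at (2.8, 10.0) in frame 1 and (5.3, 8.5) in frame 2.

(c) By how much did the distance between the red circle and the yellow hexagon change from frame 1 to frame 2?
+2.7

Distance in frame 1: 8.2. Distance in frame 2: 10.9.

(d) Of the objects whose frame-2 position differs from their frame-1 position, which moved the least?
the cyan triangle

(moved 1.4)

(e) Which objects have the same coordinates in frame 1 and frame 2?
none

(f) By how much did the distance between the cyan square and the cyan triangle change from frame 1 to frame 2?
-1.5

Distance in frame 1: 4.8. Distance in frame 2: 3.3.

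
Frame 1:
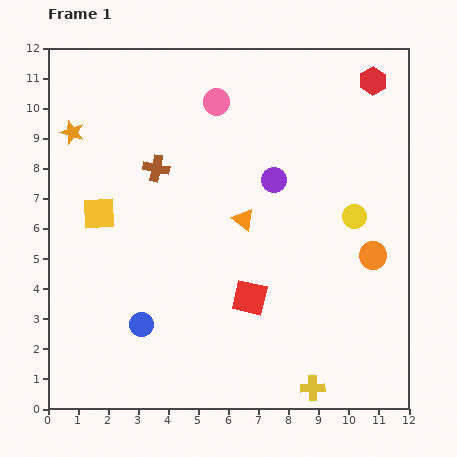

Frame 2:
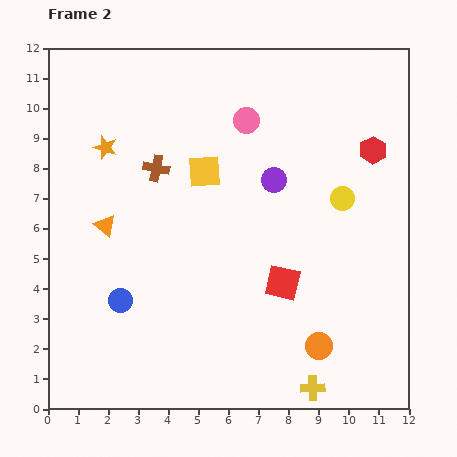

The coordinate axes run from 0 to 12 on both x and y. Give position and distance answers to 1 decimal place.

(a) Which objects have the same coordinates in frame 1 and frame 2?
the yellow cross, the brown cross, the purple circle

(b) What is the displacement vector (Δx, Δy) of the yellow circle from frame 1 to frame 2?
(-0.4, 0.6)

The yellow circle was at (10.2, 6.4) in frame 1 and (9.8, 7.0) in frame 2.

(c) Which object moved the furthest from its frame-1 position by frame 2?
the orange triangle

(moved 4.6; next 3.8)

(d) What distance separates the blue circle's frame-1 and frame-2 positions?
1.1

The blue circle moved from (3.1, 2.8) to (2.4, 3.6), a distance of √(0.7² + 0.8²) ≈ 1.1.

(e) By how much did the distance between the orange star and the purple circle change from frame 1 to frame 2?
-1.2

Distance in frame 1: 6.9. Distance in frame 2: 5.7.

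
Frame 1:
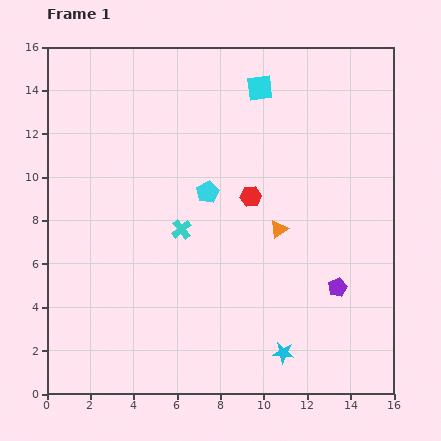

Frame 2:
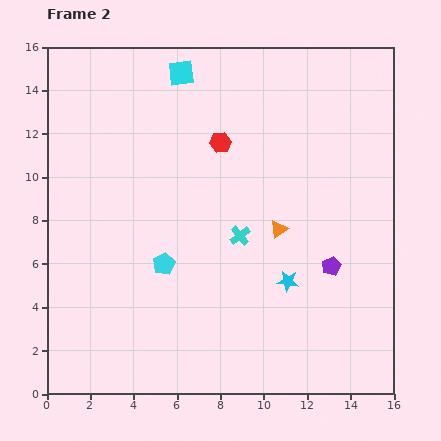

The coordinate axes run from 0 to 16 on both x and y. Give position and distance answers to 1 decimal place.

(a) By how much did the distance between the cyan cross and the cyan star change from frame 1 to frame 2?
-4.4

Distance in frame 1: 7.4. Distance in frame 2: 3.0.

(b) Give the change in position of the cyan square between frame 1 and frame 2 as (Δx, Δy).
(-3.6, 0.7)

The cyan square was at (9.8, 14.1) in frame 1 and (6.2, 14.8) in frame 2.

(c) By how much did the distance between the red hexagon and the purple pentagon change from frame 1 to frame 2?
+1.8

Distance in frame 1: 5.8. Distance in frame 2: 7.6.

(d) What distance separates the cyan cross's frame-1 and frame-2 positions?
2.7

The cyan cross moved from (6.2, 7.6) to (8.9, 7.3), a distance of √(2.7² + 0.3²) ≈ 2.7.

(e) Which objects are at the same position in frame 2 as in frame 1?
the orange triangle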